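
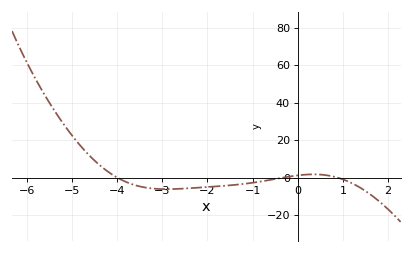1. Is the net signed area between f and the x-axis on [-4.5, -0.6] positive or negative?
negative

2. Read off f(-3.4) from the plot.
-6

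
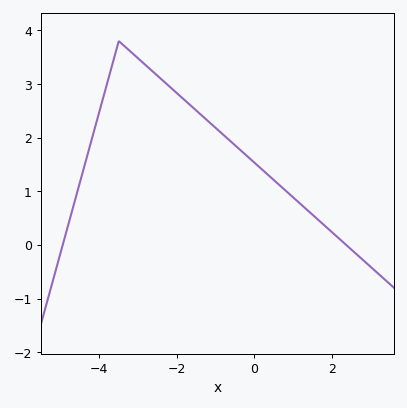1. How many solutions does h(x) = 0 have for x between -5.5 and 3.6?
2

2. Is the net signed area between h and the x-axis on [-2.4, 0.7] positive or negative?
positive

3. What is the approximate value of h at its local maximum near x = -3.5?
3.8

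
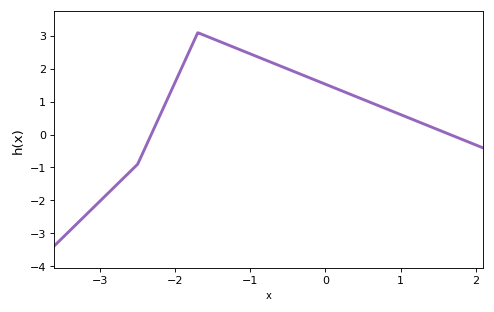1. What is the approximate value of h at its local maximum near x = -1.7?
3.1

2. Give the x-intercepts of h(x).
-2.3, 1.7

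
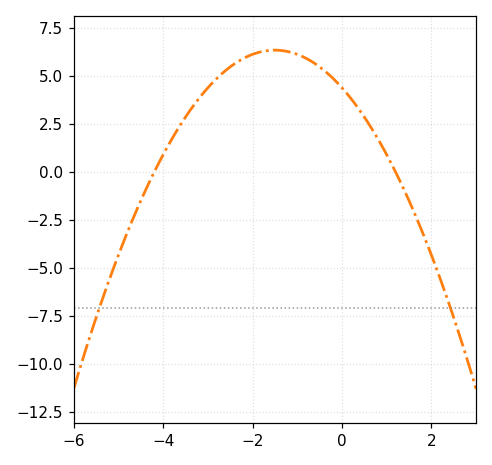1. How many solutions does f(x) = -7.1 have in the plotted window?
2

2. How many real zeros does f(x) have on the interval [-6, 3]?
2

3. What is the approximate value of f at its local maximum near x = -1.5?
6.34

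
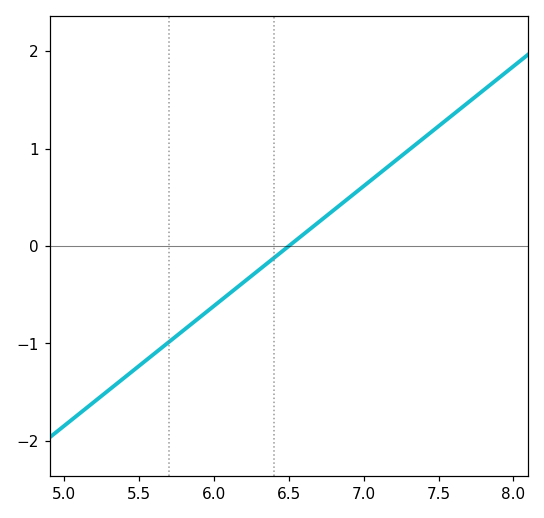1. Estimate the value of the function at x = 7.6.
1.4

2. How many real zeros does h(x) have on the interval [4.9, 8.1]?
1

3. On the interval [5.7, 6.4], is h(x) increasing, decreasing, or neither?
increasing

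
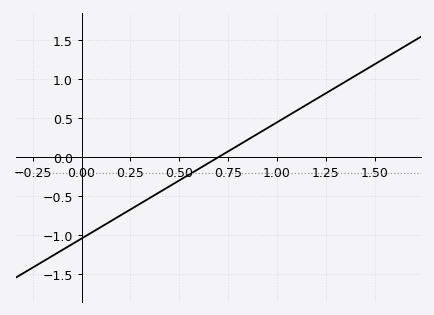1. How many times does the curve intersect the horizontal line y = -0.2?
1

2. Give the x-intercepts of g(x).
0.7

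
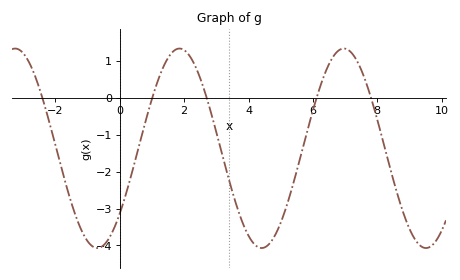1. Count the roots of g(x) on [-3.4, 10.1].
5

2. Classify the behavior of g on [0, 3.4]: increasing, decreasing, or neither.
neither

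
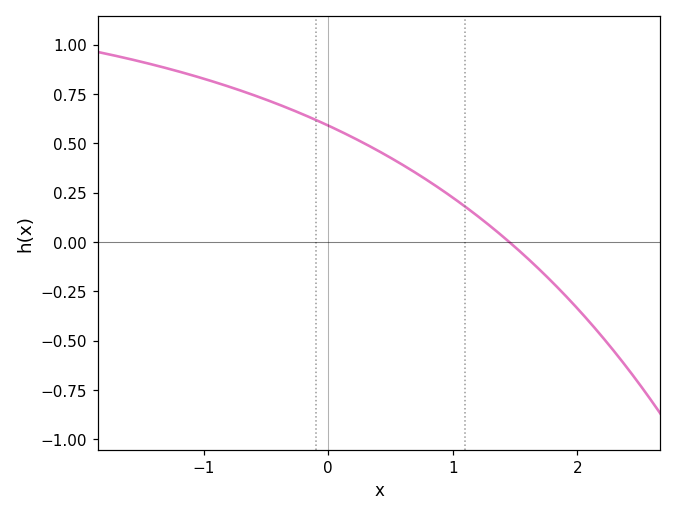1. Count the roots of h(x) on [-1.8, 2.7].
1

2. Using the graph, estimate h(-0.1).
0.6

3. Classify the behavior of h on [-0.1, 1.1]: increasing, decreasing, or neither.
decreasing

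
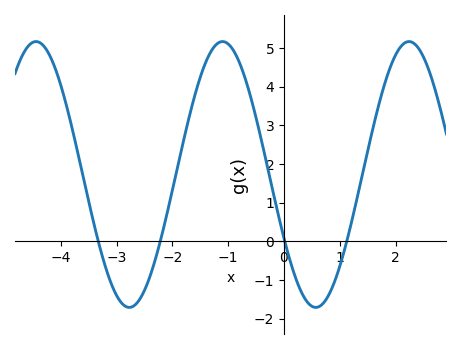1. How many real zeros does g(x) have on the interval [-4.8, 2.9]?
4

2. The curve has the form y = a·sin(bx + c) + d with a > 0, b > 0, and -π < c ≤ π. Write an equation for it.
y = 3.44sin(1.9x - 2.6) + 1.73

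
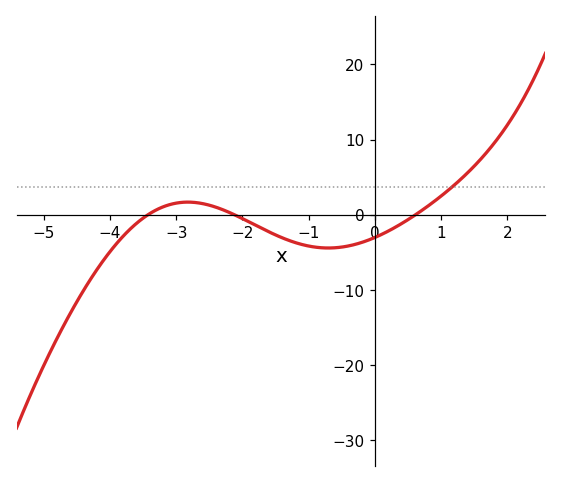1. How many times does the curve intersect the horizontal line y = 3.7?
1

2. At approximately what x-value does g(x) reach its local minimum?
-0.8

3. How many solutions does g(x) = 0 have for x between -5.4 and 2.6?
3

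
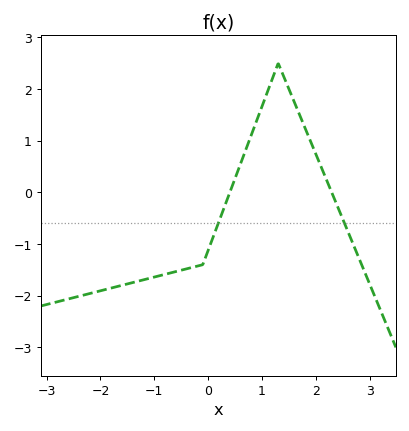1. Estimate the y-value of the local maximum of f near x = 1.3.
2.5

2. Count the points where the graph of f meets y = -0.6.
2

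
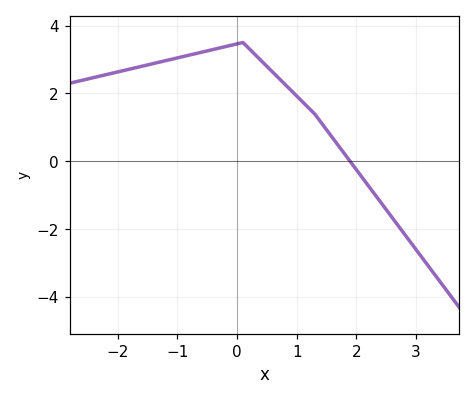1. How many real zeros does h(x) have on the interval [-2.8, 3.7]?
1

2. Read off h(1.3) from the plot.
1.4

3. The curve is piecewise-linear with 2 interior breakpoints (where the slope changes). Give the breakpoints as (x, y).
(0.1, 3.5); (1.3, 1.4)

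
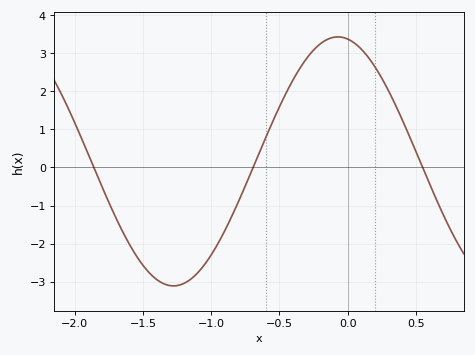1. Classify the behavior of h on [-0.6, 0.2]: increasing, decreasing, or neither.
neither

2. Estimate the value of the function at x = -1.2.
-3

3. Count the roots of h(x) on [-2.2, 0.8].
3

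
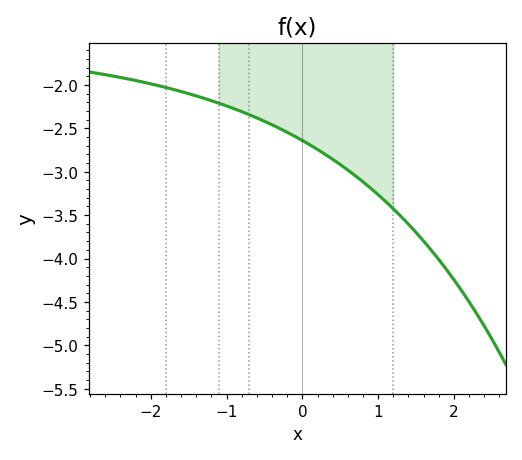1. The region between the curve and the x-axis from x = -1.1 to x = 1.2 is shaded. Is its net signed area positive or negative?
negative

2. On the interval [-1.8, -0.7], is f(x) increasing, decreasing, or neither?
decreasing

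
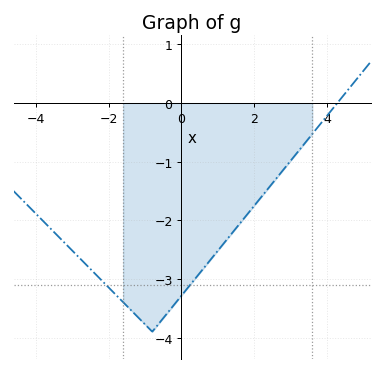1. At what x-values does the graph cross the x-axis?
4.2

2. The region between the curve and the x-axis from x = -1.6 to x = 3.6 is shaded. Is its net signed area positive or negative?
negative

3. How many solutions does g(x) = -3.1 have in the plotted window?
2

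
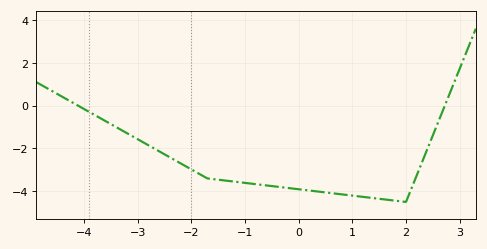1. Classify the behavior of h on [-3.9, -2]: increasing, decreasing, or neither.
decreasing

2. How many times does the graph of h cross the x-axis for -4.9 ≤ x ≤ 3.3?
2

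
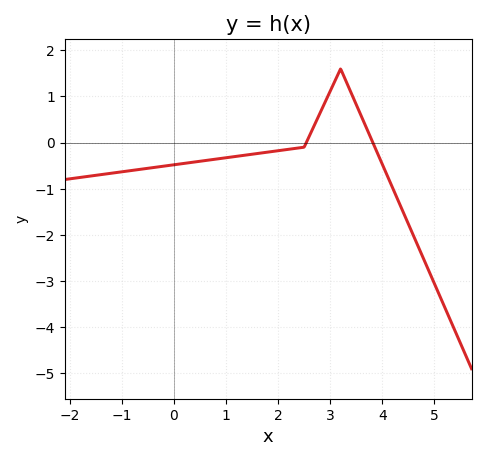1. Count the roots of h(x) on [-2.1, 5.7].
2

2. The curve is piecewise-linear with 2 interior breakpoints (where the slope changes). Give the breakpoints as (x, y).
(2.5, -0.1); (3.2, 1.6)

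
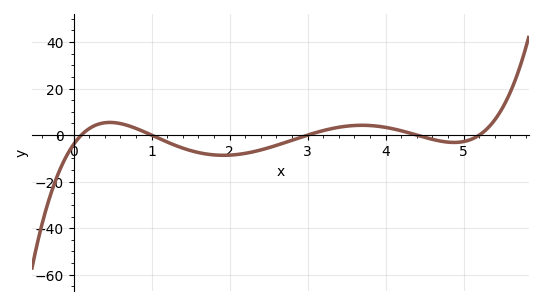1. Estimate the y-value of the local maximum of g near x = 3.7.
4.22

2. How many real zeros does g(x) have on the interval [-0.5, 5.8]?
5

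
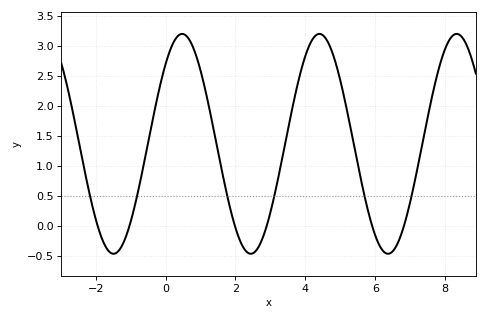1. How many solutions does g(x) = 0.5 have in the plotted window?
6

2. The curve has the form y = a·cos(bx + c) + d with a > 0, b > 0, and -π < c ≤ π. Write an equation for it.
y = 1.83cos(1.6x - 0.76) + 1.37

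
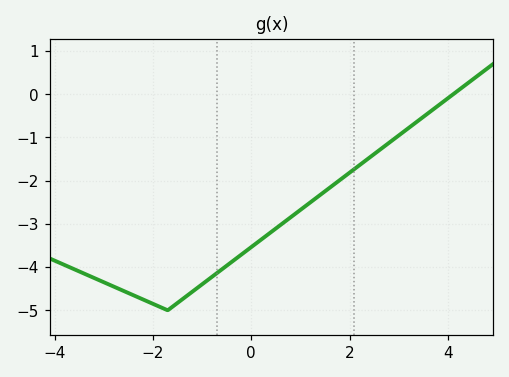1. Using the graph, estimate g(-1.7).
-5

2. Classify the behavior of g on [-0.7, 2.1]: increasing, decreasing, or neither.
increasing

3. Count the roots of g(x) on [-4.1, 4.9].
1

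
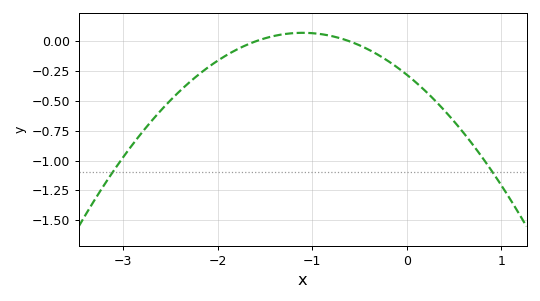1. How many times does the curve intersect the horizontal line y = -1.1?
2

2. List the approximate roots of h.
-1.6, -0.6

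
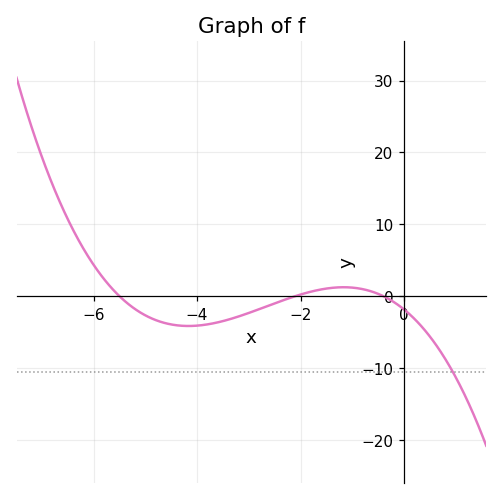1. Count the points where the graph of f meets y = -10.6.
1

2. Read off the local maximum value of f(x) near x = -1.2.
1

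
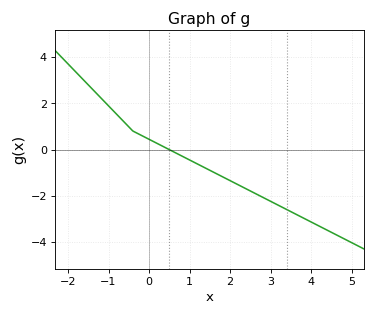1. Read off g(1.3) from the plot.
-0.8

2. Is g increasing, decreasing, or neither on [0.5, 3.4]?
decreasing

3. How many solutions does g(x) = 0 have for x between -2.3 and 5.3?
1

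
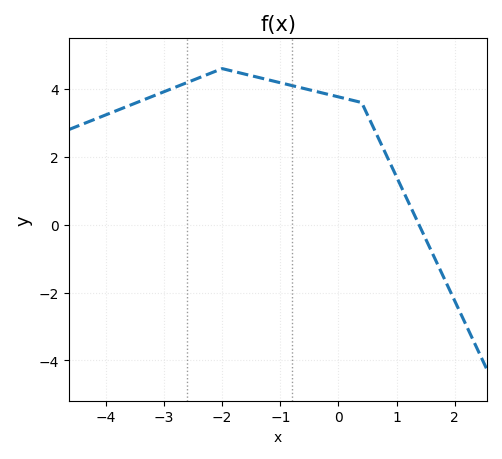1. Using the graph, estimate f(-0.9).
4.14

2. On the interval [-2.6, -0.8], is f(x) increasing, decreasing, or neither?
neither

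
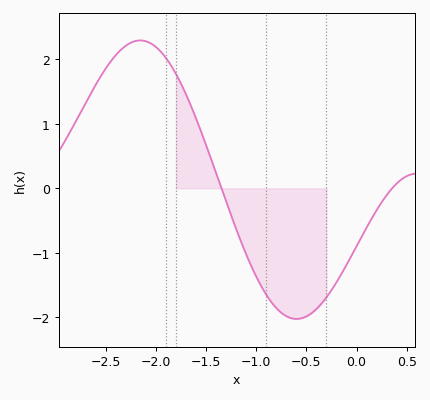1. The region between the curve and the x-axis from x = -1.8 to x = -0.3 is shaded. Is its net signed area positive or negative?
negative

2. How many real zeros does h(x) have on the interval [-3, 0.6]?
2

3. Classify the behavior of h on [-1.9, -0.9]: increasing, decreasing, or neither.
decreasing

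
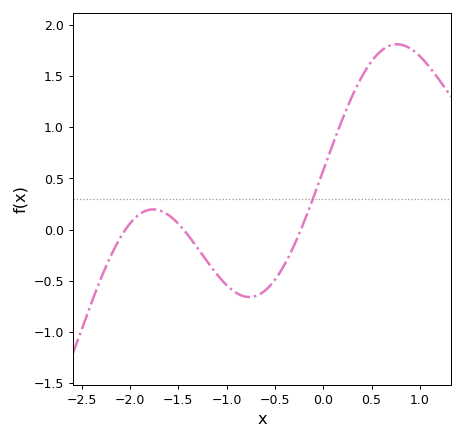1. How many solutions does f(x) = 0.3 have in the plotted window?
1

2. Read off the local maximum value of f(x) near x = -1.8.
0.197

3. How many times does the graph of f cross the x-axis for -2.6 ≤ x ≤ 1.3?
3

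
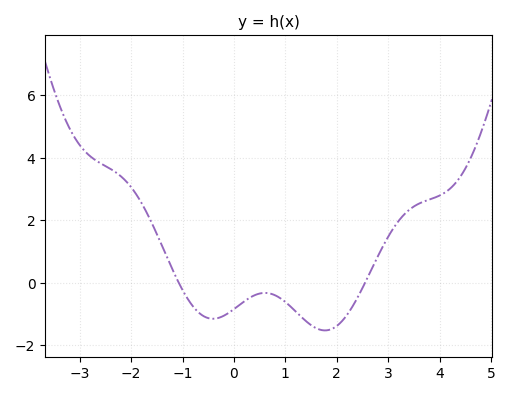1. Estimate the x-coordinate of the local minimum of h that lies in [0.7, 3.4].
1.77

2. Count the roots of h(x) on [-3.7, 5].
2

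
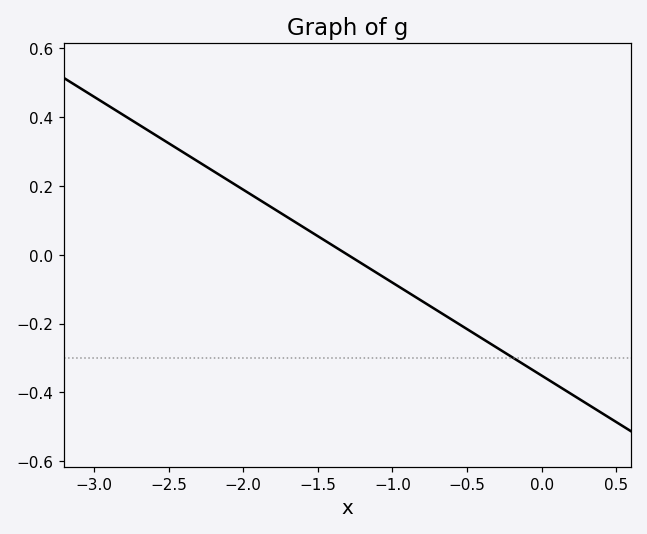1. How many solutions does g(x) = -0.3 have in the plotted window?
1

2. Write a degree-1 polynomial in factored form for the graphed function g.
y = -0.27(x + 1.3)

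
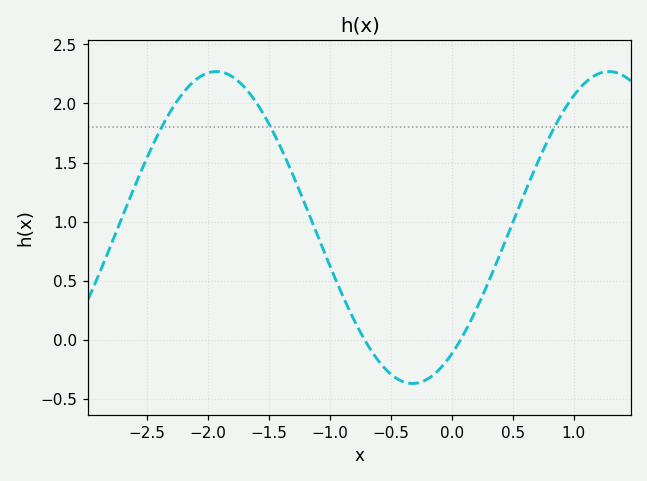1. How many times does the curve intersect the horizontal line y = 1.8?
3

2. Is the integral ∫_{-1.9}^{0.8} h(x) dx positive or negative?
positive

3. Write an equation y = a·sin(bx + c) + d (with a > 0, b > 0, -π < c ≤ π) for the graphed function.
y = 1.32sin(1.95x - 0.942) + 0.95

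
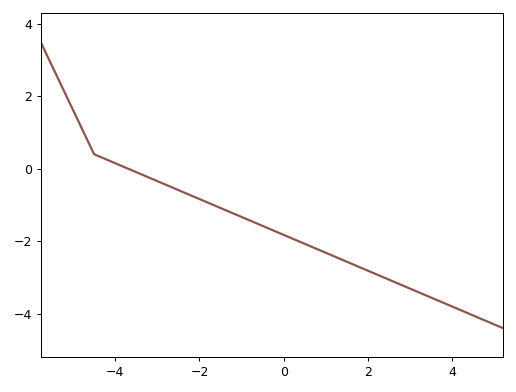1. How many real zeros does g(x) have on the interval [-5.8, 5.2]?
1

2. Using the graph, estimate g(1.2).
-2.4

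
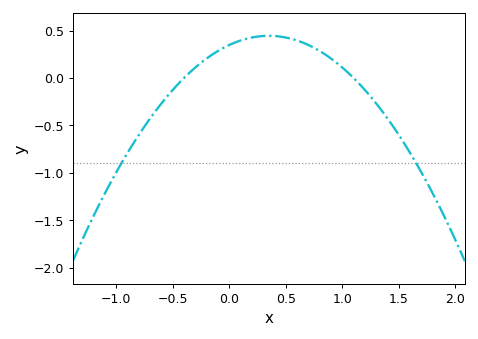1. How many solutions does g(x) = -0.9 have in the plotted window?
2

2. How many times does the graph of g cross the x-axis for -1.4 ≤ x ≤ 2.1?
2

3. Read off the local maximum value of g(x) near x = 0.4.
0.45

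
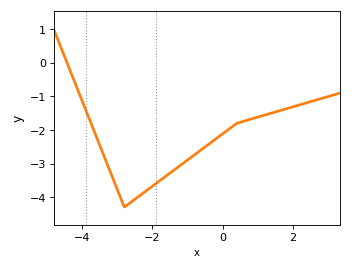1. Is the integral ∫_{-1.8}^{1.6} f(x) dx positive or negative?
negative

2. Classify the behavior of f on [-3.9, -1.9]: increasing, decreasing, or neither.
neither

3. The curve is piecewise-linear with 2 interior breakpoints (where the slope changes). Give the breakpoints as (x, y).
(-2.8, -4.3); (0.4, -1.8)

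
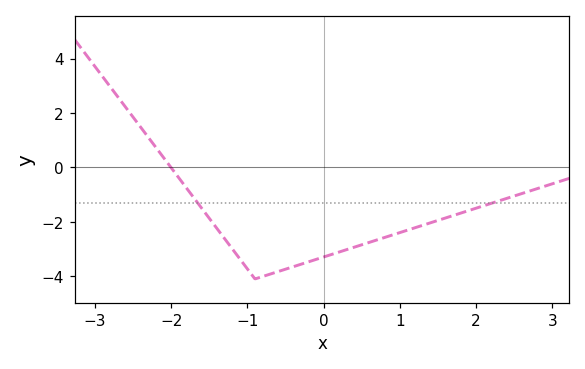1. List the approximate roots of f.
-2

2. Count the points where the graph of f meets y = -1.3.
2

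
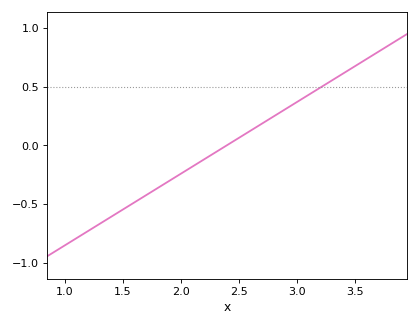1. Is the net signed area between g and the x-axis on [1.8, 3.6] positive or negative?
positive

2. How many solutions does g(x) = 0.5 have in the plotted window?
1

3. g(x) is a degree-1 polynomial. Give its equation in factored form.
y = 0.61(x - 2.4)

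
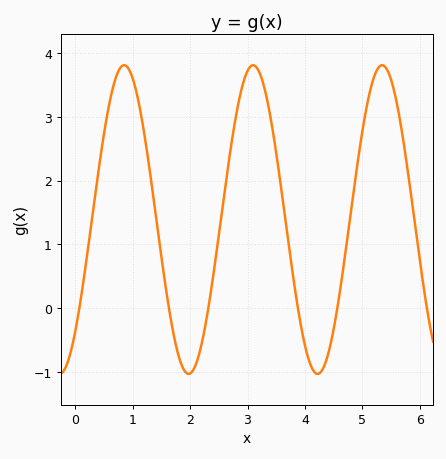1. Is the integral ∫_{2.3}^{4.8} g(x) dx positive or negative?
positive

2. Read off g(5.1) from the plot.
3.28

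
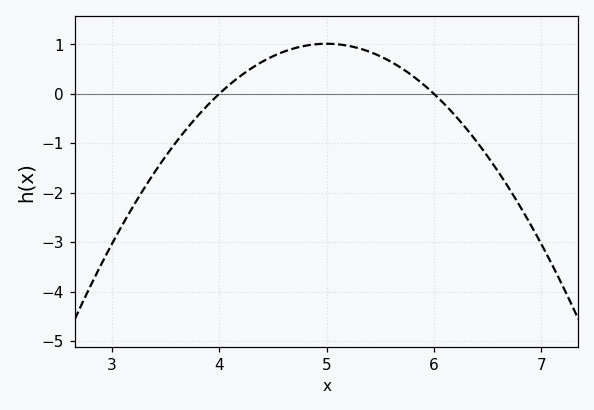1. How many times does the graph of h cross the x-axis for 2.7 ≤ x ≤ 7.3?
2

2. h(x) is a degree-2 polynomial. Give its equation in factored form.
y = -1.01(x - 4)(x - 6)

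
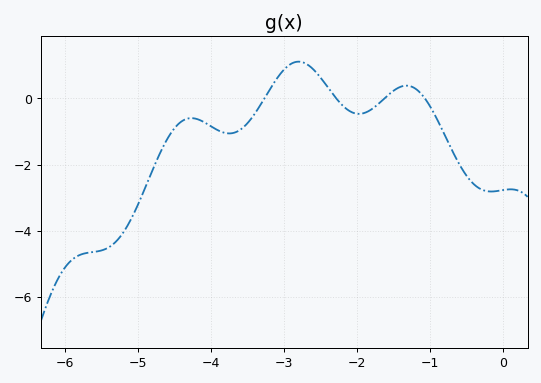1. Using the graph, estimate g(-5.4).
-4.5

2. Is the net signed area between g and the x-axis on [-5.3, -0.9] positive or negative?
negative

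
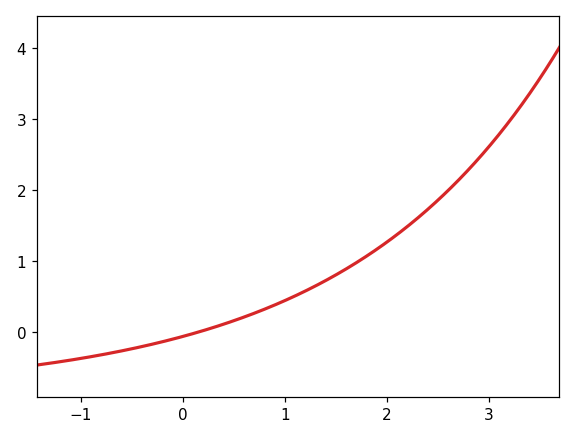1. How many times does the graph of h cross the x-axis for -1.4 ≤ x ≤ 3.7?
1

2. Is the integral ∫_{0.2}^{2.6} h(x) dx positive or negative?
positive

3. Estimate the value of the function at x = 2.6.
2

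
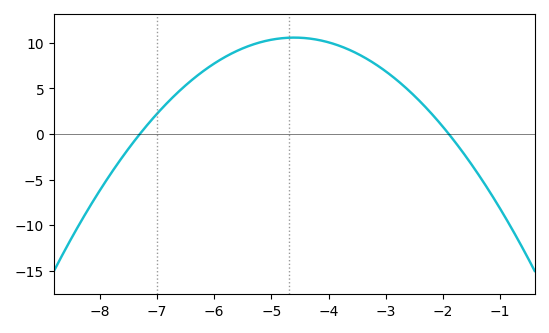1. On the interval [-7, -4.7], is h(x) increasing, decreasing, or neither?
increasing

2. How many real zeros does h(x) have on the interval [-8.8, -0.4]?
2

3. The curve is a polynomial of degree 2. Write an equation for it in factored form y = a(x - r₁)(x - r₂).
y = -1.45(x + 7.3)(x + 1.9)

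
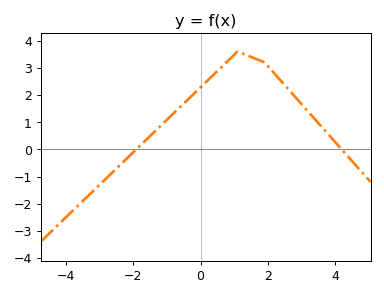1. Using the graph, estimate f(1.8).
3.25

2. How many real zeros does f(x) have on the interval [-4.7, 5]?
2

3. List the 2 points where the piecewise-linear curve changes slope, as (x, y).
(1.1, 3.6); (1.9, 3.2)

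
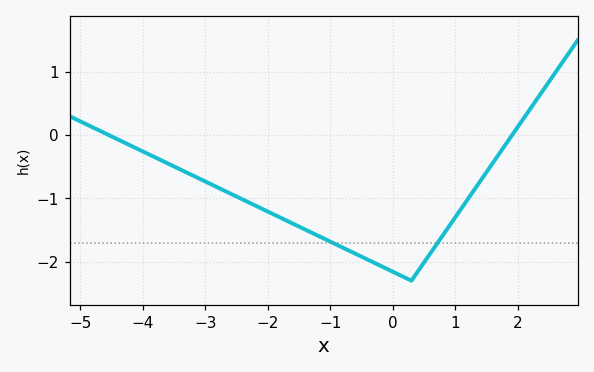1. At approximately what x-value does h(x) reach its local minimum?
0.4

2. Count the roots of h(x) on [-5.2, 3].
2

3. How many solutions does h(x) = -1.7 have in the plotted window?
2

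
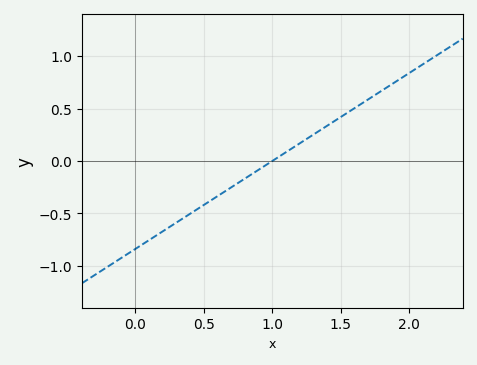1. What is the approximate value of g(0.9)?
-0.084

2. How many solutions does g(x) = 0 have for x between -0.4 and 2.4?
1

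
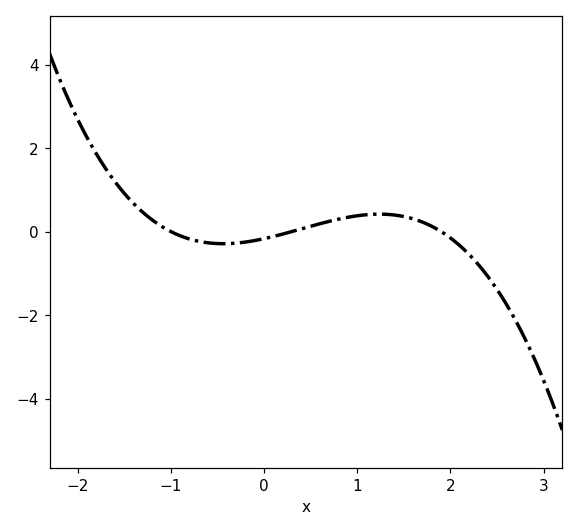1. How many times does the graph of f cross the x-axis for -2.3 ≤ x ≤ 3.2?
3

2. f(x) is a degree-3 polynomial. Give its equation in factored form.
y = -0.3(x + 1)(x - 0.3)(x - 1.9)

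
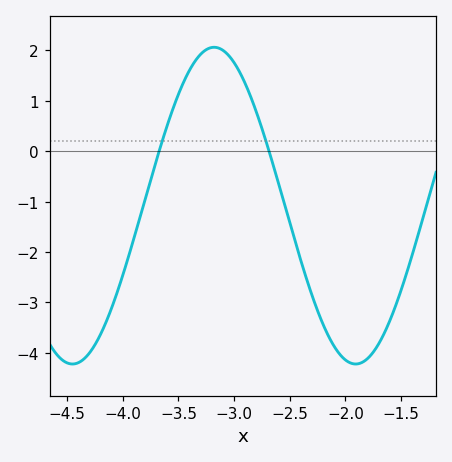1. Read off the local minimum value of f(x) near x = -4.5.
-4.2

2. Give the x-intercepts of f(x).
-3.65, -2.7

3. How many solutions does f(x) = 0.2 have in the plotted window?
2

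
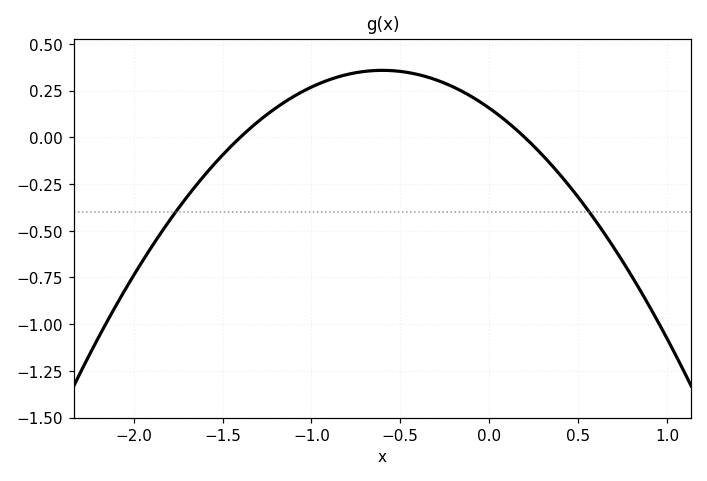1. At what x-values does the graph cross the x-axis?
-1.4, 0.2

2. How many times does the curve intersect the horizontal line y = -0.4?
2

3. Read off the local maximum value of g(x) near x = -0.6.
0.36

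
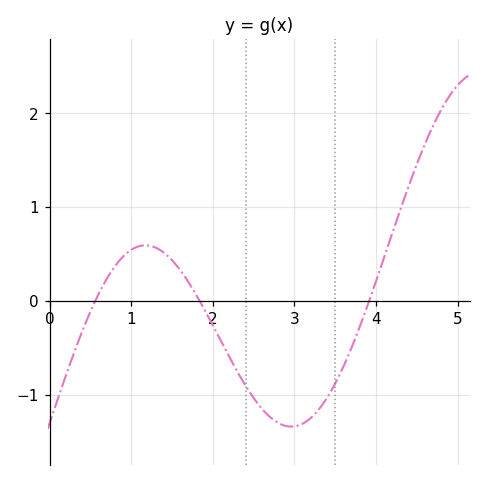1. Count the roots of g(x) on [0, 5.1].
3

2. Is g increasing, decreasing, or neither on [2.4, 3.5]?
neither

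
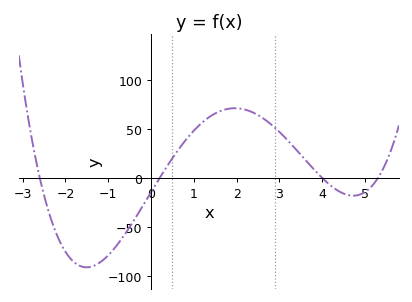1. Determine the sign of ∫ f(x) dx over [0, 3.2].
positive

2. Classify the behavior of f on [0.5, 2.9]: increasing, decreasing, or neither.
neither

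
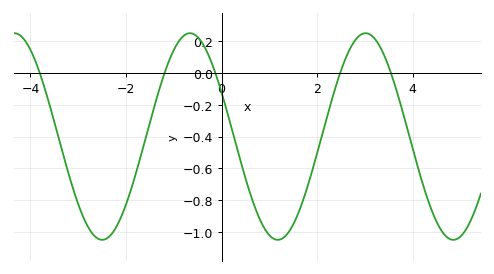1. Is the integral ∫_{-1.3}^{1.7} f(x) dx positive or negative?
negative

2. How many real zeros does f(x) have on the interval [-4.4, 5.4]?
5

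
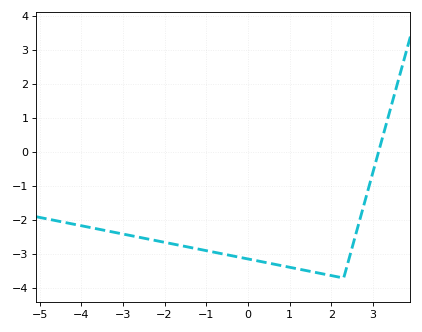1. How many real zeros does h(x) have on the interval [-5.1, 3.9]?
1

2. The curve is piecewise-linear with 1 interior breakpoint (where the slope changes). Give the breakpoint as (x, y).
(2.3, -3.7)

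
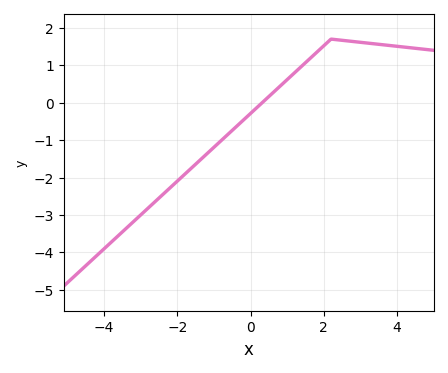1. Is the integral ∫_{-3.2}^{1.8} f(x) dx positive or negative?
negative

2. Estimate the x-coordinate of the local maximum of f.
2.2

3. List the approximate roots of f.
0.319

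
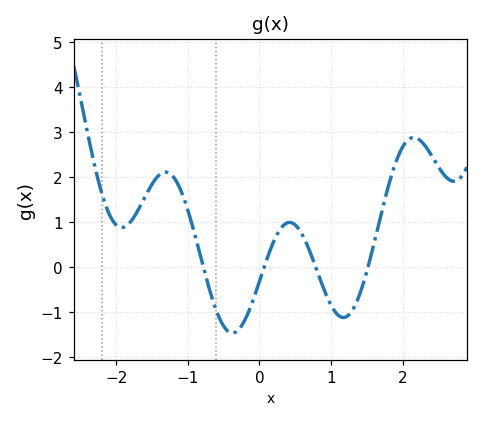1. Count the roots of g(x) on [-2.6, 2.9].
4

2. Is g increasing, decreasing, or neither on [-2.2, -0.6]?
neither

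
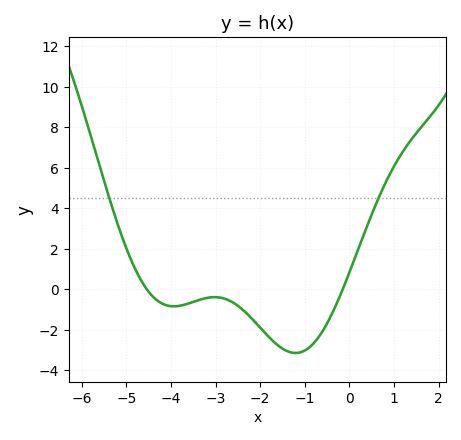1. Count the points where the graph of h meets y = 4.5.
2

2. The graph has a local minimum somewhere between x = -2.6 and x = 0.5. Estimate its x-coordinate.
-1.2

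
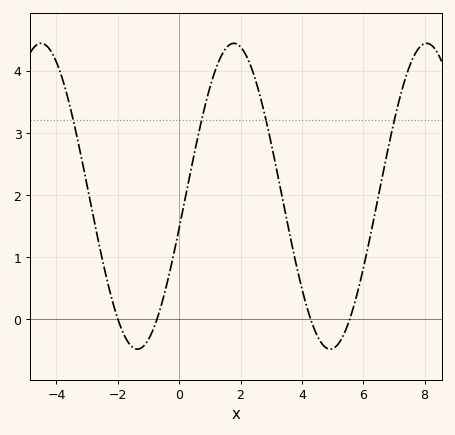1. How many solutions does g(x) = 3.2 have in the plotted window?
4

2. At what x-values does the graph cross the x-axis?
-2, -0.725, 4.29, 5.56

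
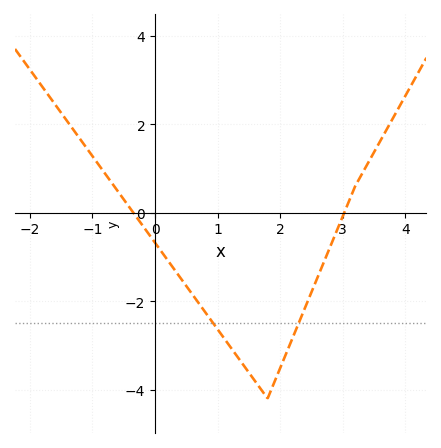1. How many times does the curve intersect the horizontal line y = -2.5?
2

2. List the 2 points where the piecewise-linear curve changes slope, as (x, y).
(1.8, -4.2); (3.2, 0.6)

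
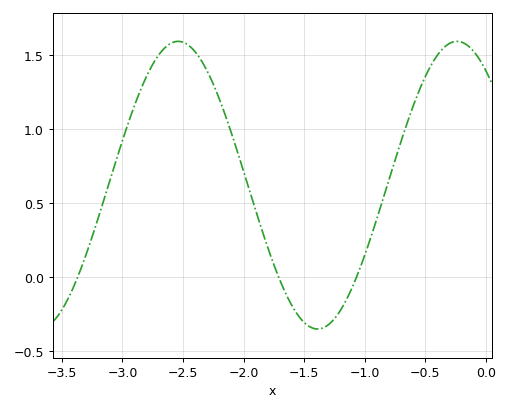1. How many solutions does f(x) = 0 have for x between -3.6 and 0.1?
3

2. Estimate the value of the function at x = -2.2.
1.2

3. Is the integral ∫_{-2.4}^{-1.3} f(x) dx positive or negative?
positive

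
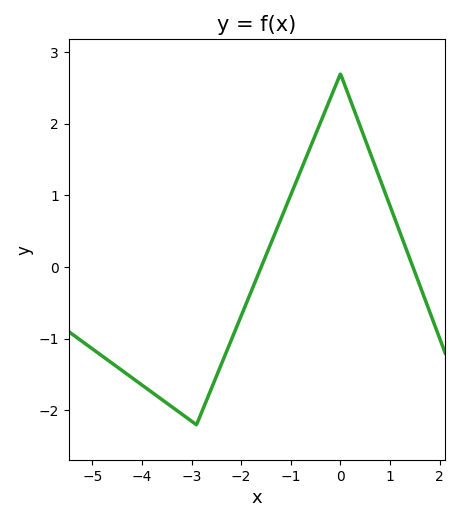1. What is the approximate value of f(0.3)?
2.15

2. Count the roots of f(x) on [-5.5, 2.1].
2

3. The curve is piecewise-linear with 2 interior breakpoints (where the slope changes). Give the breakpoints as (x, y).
(-2.9, -2.2); (0, 2.7)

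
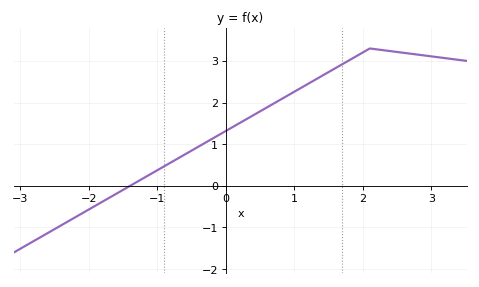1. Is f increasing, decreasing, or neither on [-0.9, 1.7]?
increasing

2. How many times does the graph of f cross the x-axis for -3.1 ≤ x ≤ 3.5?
1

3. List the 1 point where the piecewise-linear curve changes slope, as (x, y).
(2.1, 3.3)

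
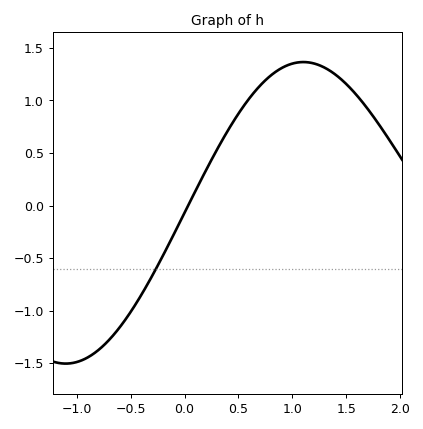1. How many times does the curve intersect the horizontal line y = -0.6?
1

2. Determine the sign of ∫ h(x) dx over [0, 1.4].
positive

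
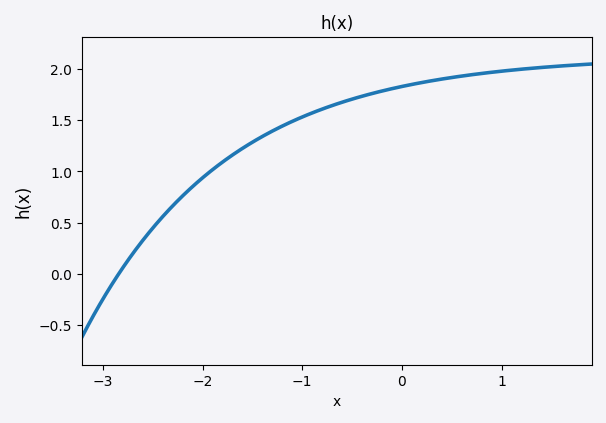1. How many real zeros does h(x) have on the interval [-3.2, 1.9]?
1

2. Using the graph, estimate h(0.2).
1.87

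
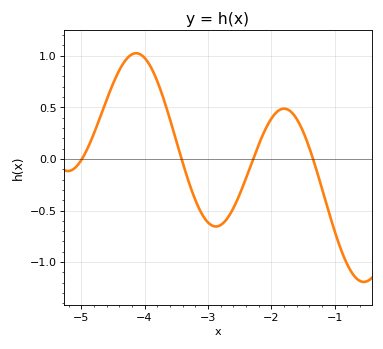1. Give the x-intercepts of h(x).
-4.99, -3.42, -2.28, -1.34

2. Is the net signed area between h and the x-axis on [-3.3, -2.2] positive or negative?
negative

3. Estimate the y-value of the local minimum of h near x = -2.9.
-0.655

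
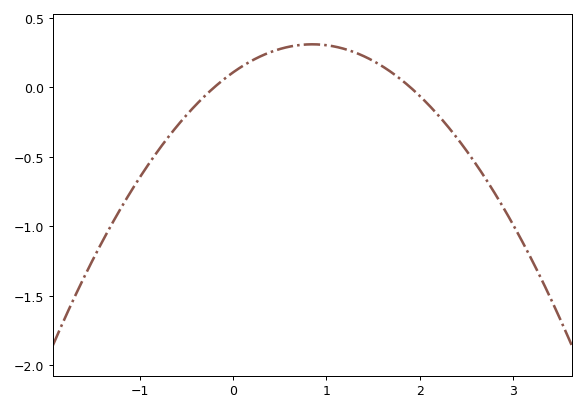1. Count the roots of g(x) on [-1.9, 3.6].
2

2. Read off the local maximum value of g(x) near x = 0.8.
0.309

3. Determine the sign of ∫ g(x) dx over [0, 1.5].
positive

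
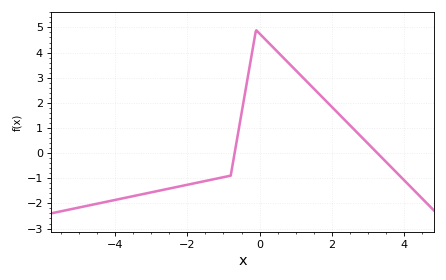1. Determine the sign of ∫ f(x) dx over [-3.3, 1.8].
positive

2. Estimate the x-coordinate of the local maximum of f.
0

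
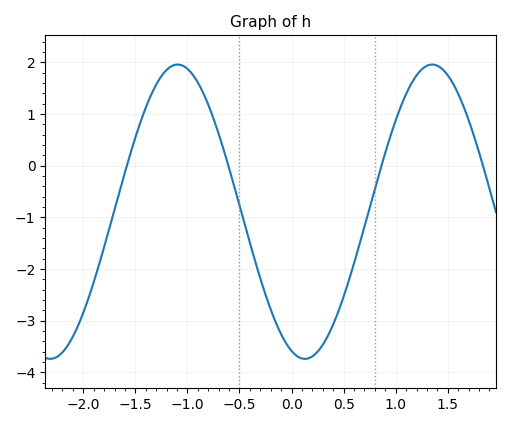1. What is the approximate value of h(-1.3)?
1.6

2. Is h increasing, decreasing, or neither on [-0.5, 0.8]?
neither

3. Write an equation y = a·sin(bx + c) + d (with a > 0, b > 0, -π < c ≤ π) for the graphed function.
y = 2.85sin(2.6x - 1.9) - 0.89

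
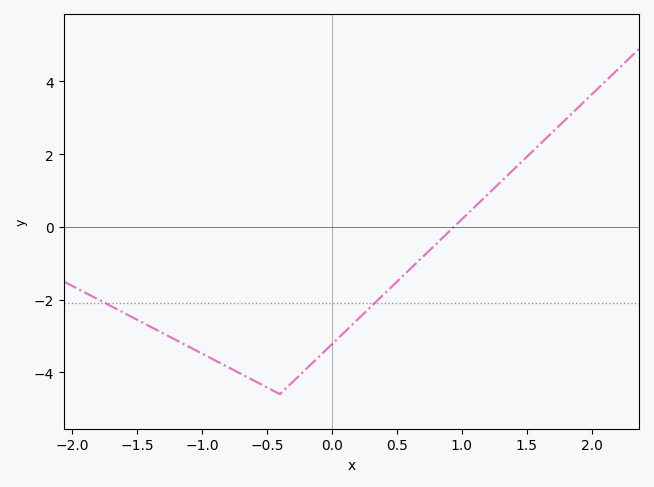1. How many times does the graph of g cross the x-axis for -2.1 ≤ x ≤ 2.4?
1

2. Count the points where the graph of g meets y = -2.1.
2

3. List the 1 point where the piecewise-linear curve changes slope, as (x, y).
(-0.4, -4.6)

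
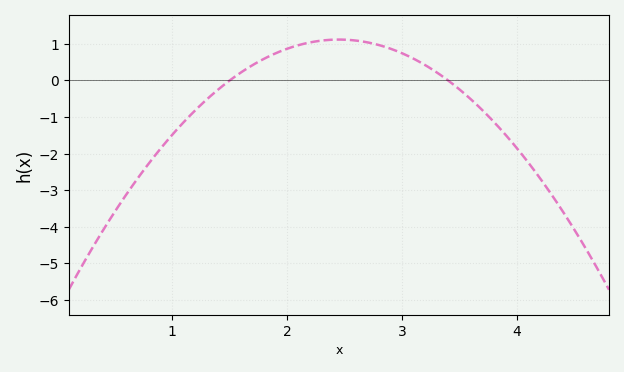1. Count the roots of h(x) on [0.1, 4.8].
2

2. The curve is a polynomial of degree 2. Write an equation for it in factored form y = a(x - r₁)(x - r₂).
y = -1.24(x - 1.5)(x - 3.4)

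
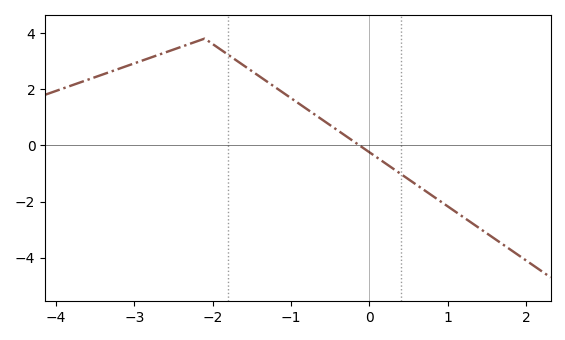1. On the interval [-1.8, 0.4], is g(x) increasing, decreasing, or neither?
decreasing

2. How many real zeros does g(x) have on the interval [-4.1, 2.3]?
1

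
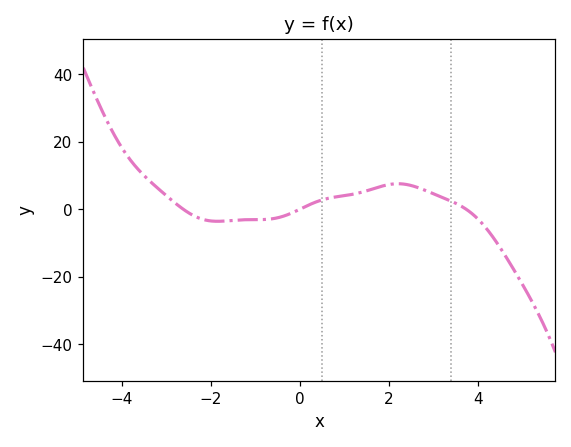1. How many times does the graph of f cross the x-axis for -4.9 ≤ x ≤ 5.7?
3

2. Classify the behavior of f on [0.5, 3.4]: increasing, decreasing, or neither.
neither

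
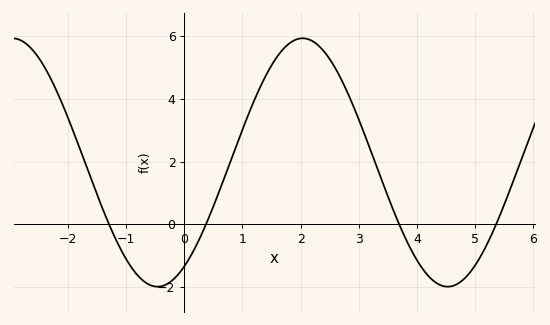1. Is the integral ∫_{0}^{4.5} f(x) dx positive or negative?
positive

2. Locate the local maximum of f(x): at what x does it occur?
2.04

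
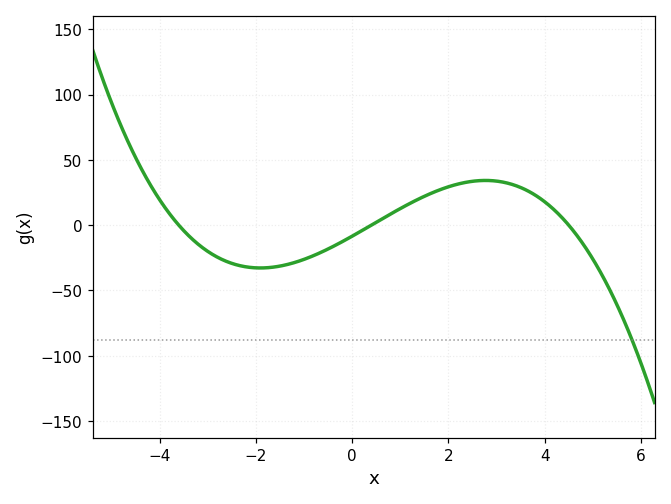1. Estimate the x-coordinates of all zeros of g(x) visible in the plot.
-3.6, 0.4, 4.5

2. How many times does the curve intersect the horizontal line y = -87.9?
1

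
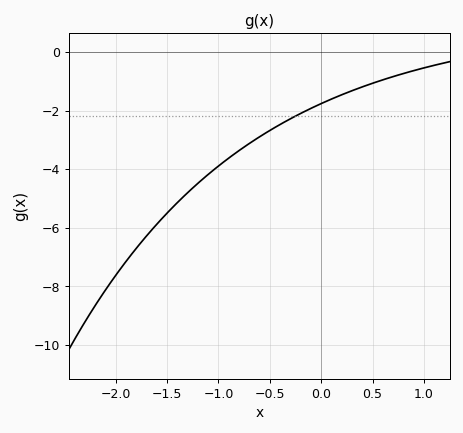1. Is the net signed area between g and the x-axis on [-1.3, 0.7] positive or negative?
negative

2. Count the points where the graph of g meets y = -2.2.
1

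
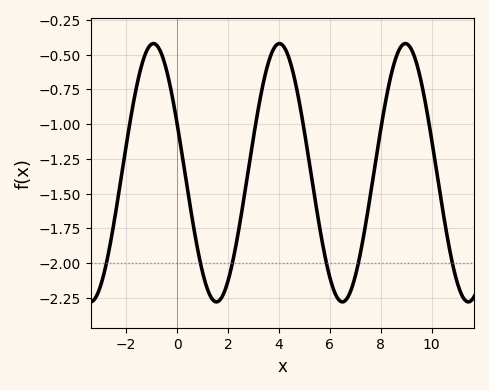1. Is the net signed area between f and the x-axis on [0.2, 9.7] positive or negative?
negative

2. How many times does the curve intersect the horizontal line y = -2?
6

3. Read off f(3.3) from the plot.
-0.8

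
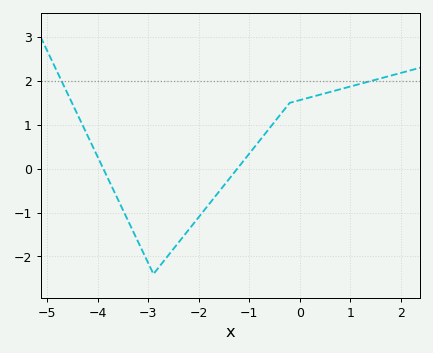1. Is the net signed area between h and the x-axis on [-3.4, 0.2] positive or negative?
negative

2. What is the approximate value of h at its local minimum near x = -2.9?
-2.4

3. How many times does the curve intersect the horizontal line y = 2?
2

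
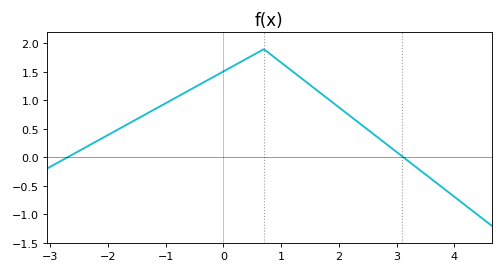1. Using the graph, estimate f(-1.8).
0.504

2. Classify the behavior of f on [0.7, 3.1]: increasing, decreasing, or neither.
decreasing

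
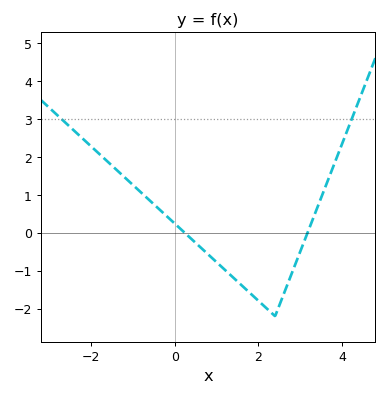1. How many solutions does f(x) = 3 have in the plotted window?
2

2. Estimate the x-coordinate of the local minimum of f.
2.4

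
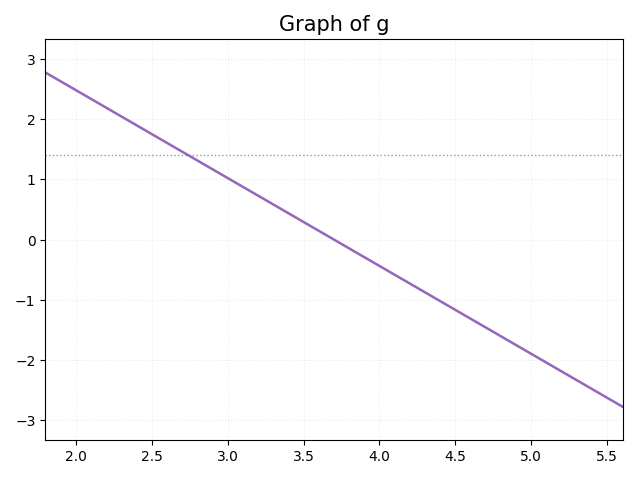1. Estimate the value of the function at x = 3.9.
-0.3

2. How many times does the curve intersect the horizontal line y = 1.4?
1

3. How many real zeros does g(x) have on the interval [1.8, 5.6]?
1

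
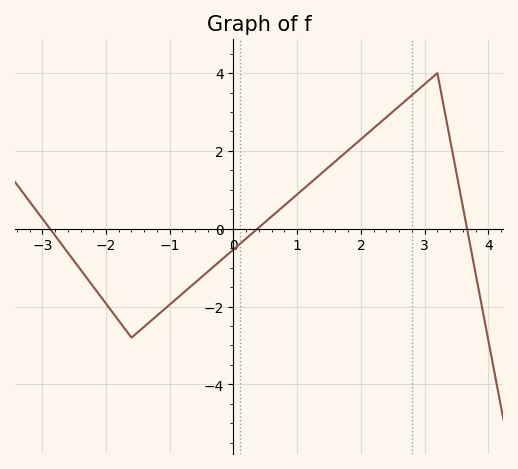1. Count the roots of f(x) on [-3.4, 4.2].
3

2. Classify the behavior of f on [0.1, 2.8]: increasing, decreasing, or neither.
increasing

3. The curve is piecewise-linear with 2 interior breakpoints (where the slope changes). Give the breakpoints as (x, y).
(-1.6, -2.8); (3.2, 4)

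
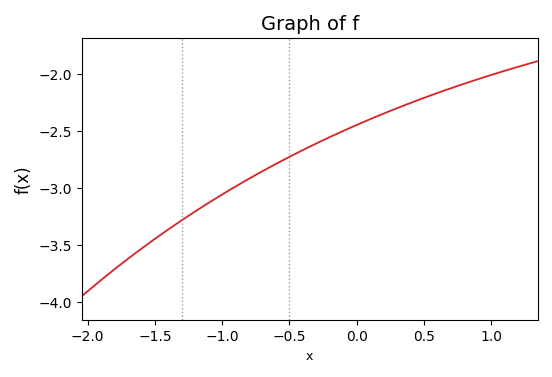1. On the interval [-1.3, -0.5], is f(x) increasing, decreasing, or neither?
increasing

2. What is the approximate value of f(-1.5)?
-3.45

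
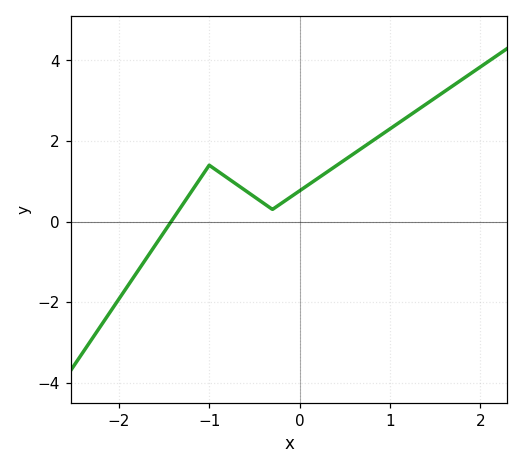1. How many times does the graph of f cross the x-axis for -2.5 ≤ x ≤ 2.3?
1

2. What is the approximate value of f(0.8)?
2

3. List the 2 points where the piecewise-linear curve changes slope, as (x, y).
(-1, 1.4); (-0.3, 0.3)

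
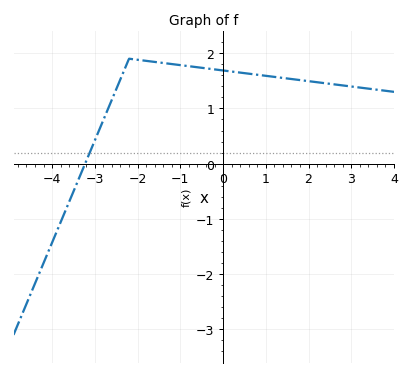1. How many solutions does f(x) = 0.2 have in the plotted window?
1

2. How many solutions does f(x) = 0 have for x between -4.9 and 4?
1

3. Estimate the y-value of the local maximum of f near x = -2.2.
1.9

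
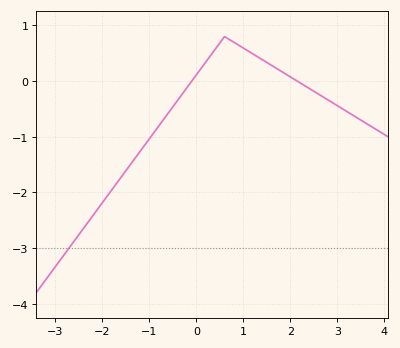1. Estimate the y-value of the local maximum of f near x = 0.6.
0.799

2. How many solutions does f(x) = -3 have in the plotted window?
1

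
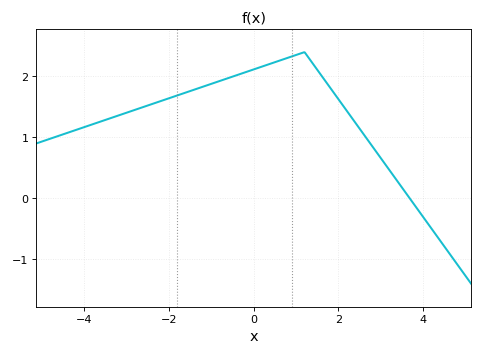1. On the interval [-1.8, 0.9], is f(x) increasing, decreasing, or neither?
increasing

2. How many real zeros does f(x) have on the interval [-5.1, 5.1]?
1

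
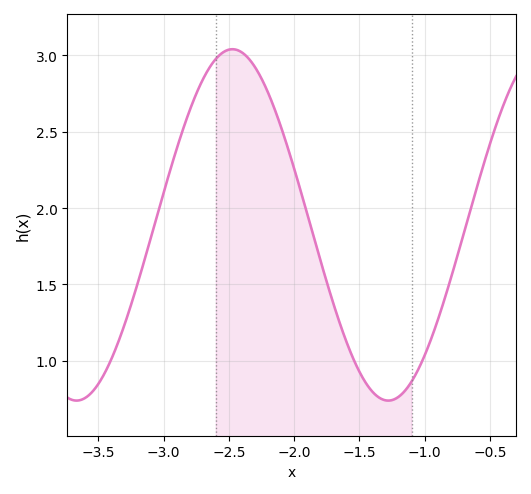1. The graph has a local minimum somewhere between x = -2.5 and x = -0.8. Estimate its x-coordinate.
-1.28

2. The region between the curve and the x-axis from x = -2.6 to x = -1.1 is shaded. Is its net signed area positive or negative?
positive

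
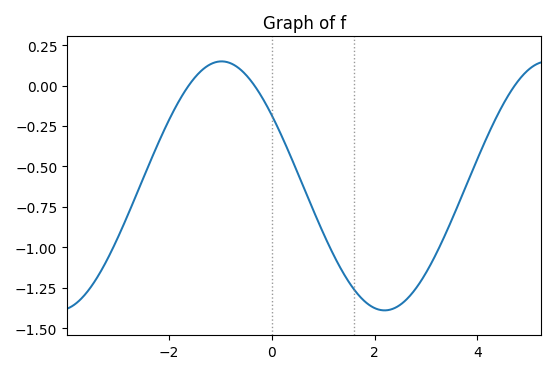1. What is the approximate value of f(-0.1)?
-0.124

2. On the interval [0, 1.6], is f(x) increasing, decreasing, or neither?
decreasing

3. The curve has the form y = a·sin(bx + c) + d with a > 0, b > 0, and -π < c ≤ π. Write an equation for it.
y = 0.77sin(0.99x + 2.54) - 0.62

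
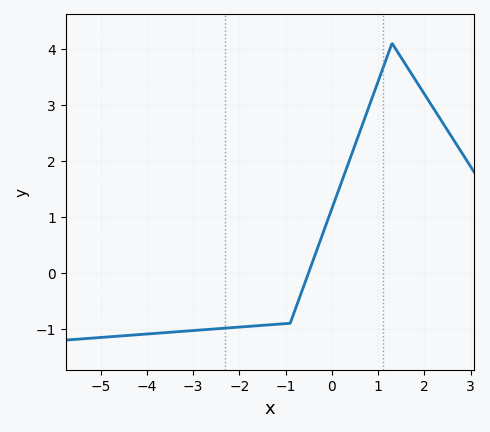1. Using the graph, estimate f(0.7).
2.7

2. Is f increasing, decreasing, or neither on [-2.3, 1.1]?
increasing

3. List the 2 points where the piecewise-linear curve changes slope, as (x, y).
(-0.9, -0.9); (1.3, 4.1)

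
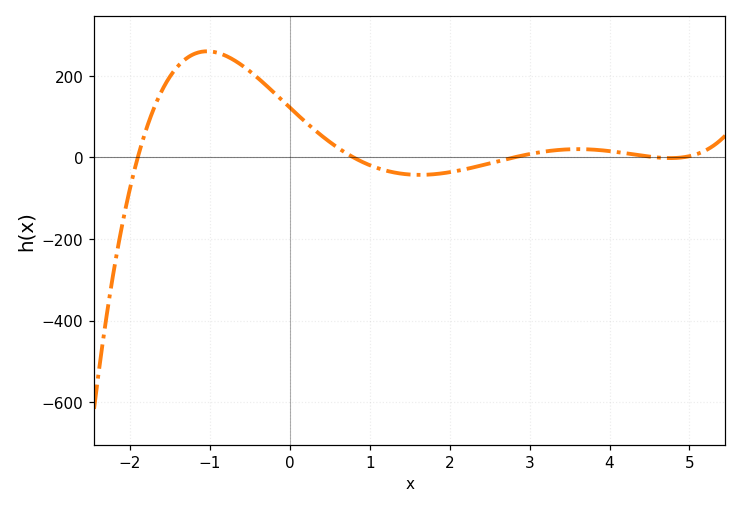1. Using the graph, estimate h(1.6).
-40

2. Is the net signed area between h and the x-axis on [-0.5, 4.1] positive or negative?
positive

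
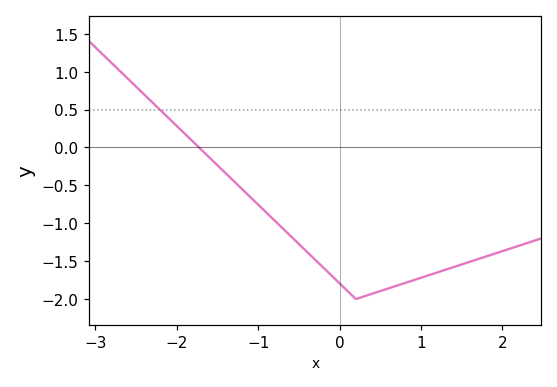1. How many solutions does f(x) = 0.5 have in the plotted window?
1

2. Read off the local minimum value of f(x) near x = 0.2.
-2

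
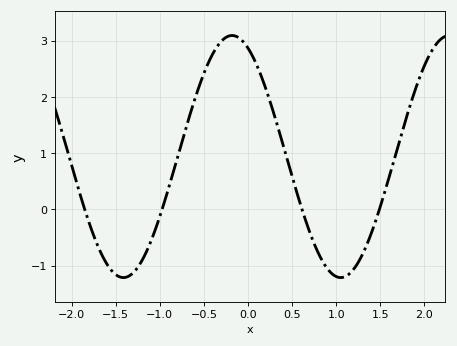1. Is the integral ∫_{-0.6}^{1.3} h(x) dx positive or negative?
positive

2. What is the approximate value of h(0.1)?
2.56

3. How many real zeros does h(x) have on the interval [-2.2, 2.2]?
4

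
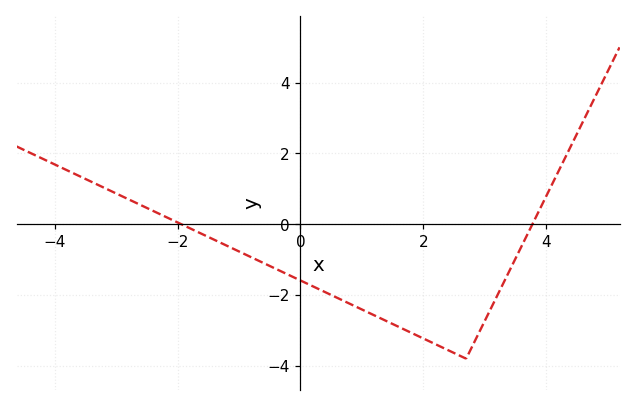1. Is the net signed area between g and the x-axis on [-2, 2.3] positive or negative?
negative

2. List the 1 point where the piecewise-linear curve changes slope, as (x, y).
(2.7, -3.8)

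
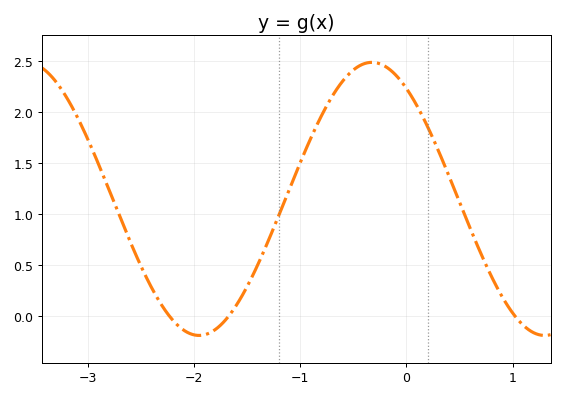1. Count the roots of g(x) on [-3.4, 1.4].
3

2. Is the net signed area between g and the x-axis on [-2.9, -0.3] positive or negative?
positive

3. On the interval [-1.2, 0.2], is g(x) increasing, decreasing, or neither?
neither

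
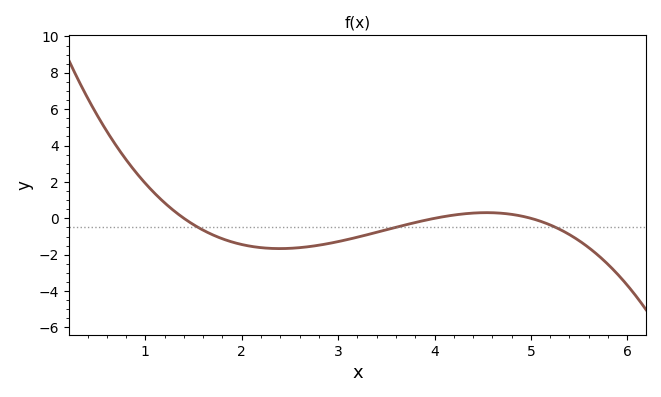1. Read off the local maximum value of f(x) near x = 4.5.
0.312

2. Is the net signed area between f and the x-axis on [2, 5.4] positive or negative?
negative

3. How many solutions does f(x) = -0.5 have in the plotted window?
3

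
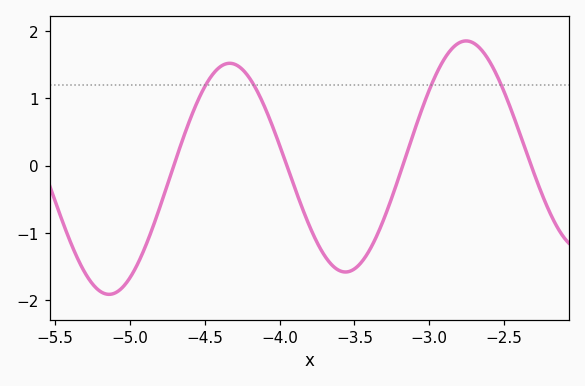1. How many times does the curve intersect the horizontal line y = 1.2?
4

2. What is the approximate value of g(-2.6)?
1.55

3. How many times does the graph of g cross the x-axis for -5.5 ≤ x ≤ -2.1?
4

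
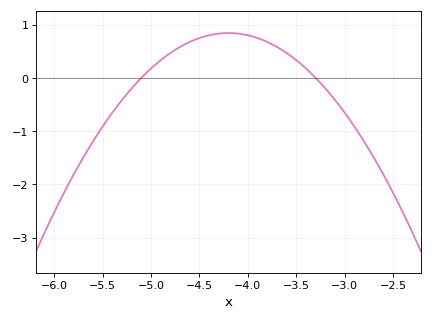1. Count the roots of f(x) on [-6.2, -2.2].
2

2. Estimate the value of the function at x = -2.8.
-1.2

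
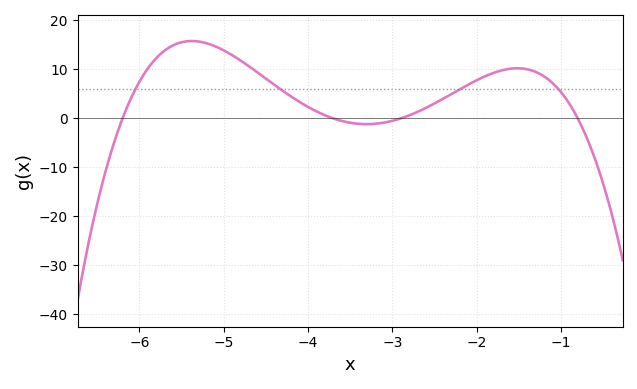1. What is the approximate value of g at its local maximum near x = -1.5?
10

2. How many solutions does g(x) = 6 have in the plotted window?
4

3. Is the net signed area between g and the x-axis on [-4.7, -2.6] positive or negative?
positive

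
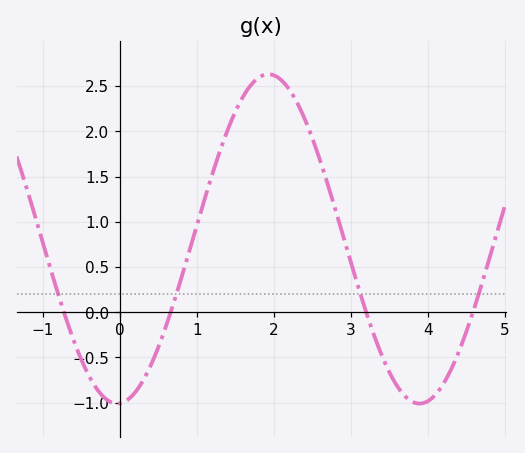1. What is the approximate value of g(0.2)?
-0.9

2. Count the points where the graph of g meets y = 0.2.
4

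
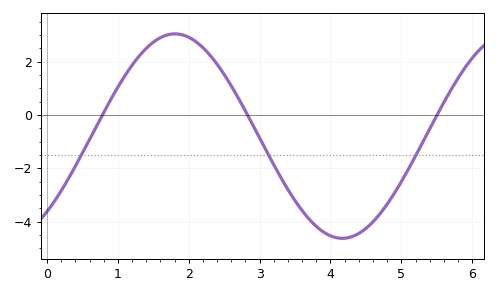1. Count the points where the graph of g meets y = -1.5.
3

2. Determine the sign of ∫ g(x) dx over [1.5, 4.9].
negative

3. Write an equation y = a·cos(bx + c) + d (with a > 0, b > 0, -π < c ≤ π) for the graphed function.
y = 3.83cos(1.3x - 2.4) - 0.79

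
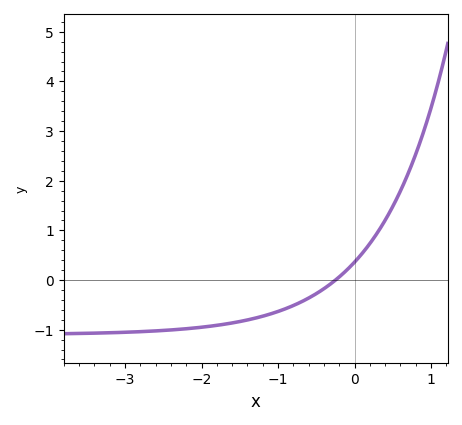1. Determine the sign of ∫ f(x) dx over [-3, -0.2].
negative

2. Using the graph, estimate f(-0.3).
-0.1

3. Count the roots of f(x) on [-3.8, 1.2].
1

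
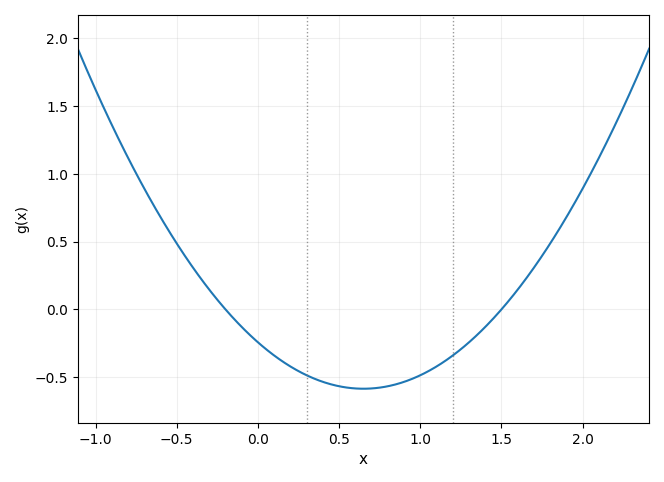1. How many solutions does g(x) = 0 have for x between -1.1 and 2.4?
2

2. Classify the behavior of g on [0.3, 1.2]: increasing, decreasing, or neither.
neither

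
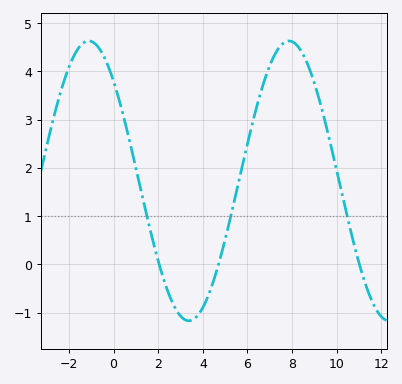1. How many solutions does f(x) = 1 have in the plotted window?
3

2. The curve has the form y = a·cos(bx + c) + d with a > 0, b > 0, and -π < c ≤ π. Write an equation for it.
y = 2.9cos(0.7x + 0.78) + 1.73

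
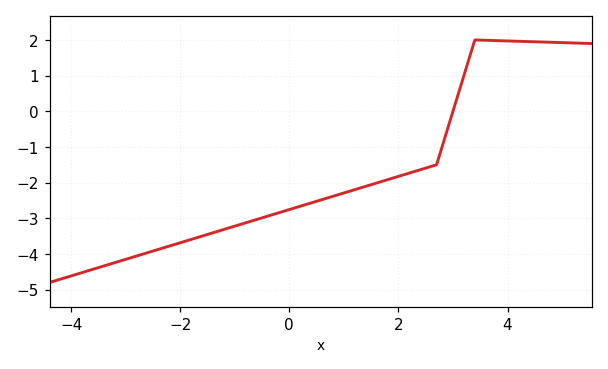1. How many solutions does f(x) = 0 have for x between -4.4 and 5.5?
1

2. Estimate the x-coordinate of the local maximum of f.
3.4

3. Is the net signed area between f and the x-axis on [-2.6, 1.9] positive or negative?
negative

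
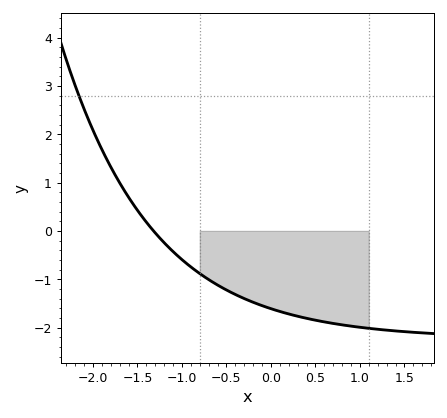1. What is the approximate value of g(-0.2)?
-1.5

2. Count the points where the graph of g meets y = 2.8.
1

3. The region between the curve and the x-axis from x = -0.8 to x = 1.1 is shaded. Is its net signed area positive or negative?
negative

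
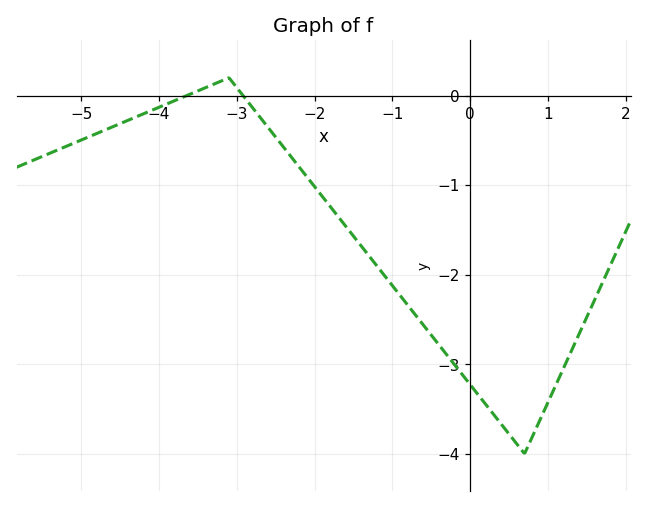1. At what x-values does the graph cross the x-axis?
-3.6, -3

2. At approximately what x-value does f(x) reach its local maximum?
-3.2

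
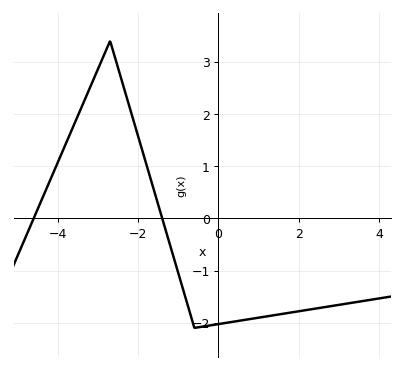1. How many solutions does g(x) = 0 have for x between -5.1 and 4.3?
2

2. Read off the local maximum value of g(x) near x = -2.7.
3.4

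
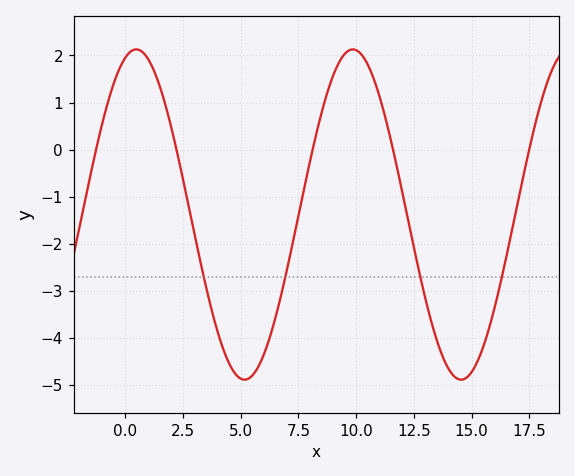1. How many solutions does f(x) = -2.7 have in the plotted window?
4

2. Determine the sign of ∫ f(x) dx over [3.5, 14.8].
negative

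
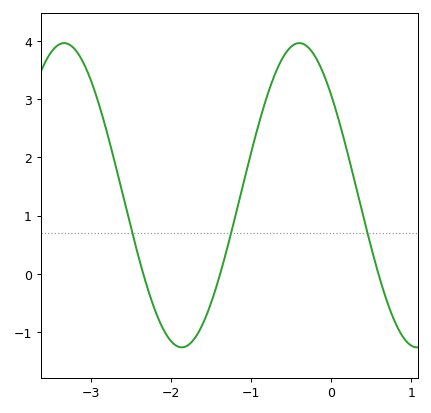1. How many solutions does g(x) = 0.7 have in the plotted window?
3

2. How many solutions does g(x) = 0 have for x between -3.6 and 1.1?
3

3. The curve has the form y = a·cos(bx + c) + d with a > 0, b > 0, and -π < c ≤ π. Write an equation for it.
y = 2.61cos(2.1x + 0.85) + 1.35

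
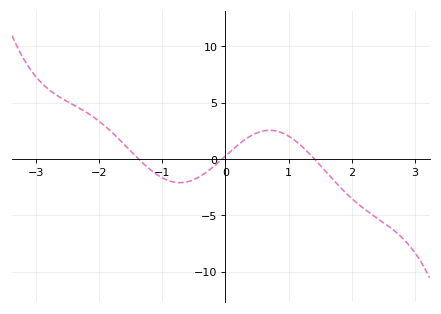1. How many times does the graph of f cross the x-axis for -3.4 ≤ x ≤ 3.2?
3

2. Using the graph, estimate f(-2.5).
5.09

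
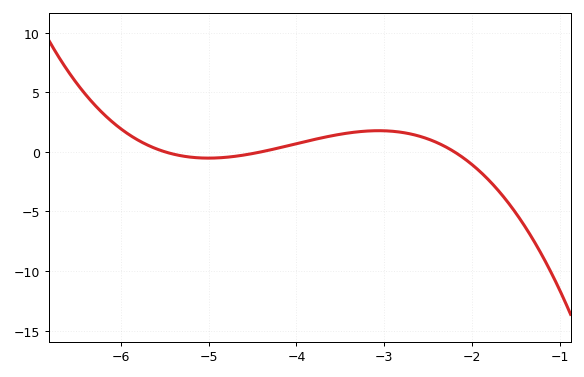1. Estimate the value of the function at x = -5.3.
-0.352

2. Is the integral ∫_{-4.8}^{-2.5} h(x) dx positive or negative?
positive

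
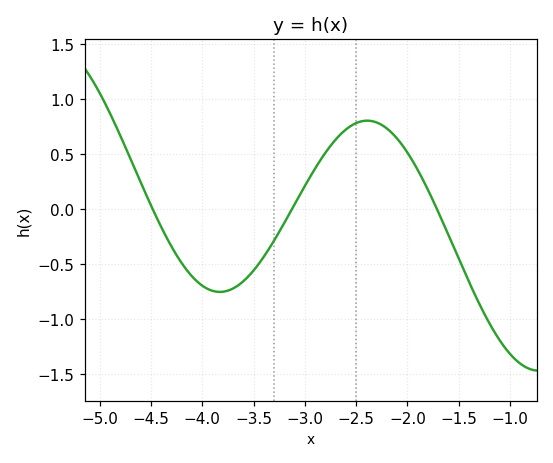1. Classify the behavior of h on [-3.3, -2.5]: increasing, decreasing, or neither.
increasing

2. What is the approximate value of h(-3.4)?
-0.45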